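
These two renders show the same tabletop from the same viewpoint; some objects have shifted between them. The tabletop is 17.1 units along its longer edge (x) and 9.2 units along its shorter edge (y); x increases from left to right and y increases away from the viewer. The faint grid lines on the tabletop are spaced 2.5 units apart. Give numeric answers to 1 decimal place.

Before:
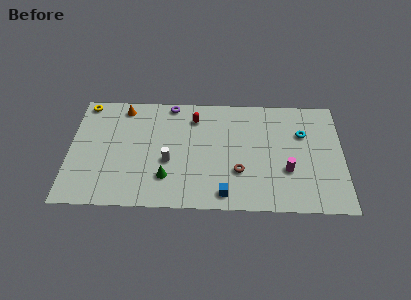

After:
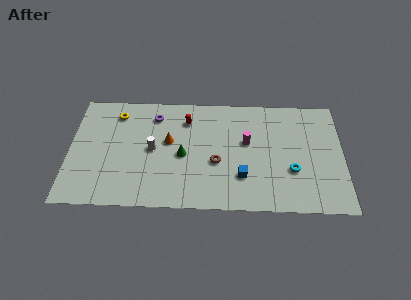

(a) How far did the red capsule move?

0.5

The red capsule moved from about (7.8, 7.3) to (7.3, 7.1), a distance of √(0.5² + 0.2²) ≈ 0.5.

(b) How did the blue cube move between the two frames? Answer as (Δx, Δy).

(1.1, 1.4)

The blue cube was at about (9.7, 1.2) and moved to about (10.8, 2.6).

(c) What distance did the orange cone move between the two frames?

4.0

The orange cone was near (3.3, 8.0) before and (6.2, 5.3) after, so it travelled √(2.9² + 2.7²) ≈ 4.0 units.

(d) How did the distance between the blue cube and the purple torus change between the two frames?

-0.7

They were about 8.0 units apart before and 7.3 after — 0.7 units closer together.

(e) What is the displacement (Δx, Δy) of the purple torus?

(-1.0, -1.0)

The purple torus started near (6.3, 8.4) and ended near (5.3, 7.4).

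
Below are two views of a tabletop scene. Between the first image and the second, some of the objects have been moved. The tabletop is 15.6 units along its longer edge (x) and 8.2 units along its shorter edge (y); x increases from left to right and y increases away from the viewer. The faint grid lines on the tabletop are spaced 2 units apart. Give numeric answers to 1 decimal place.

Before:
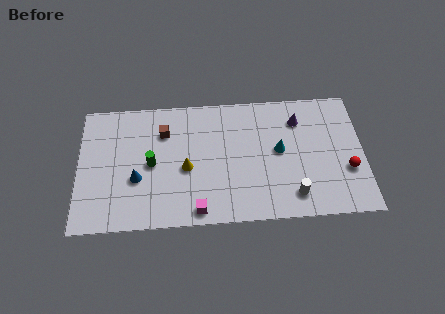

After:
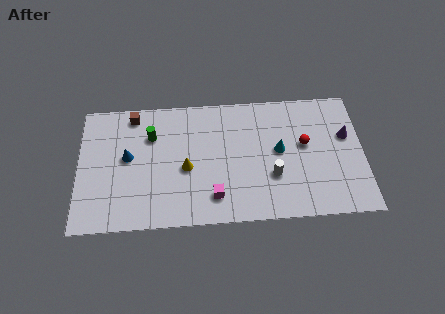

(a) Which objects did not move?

the cyan cone and the yellow cone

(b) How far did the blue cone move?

1.5

The blue cone moved from about (3.2, 3.1) to (2.7, 4.5), a distance of √(0.5² + 1.4²) ≈ 1.5.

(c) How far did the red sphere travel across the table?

2.9

The red sphere moved from about (14.7, 2.9) to (12.4, 4.7), a distance of √(2.3² + 1.8²) ≈ 2.9.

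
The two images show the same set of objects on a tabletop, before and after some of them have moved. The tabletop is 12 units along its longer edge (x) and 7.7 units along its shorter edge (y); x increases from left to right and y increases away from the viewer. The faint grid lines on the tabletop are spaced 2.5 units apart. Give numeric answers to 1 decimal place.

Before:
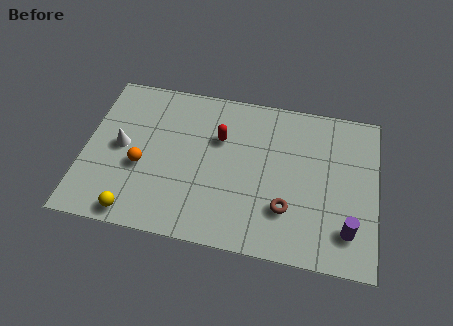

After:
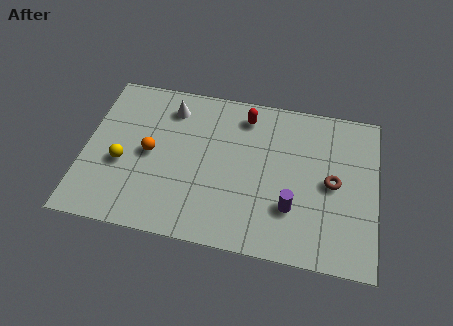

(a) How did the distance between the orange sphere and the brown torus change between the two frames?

+1.4

Before: roughly 6.1 units apart; after: 7.5. That's 1.4 units further apart.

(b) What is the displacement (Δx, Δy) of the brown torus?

(1.8, 1.6)

The brown torus started near (8.4, 2.2) and ended near (10.2, 3.8).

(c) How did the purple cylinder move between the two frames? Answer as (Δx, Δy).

(-2.3, 0.6)

The purple cylinder was at about (10.9, 1.7) and moved to about (8.6, 2.3).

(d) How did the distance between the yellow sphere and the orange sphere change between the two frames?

-1.0

The distance was about 2.3 in the first image and 1.3 in the second, so they moved 1.0 units closer together.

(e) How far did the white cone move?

3.0

The white cone was near (1.5, 3.9) before and (3.4, 6.2) after, so it travelled √(1.9² + 2.3²) ≈ 3.0 units.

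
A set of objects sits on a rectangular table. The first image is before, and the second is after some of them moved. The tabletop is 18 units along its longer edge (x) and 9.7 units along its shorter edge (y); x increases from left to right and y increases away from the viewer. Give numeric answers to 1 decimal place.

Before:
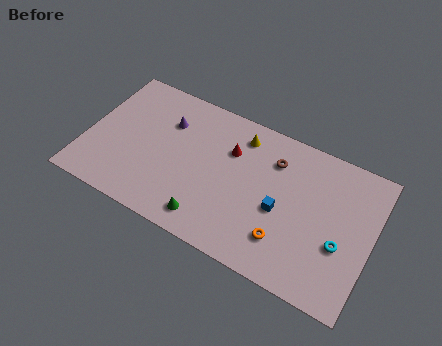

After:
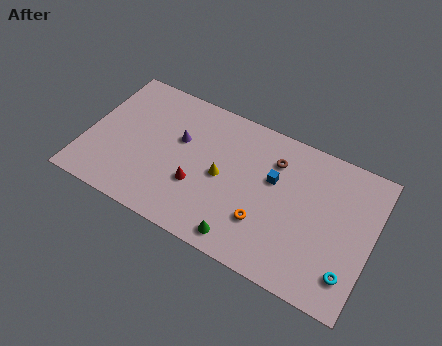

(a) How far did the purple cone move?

1.3

The purple cone moved from about (4.8, 6.9) to (5.7, 6.0), a distance of √(0.9² + 0.9²) ≈ 1.3.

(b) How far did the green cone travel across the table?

2.2

The green cone moved from about (8.2, 1.5) to (10.4, 1.2), a distance of √(2.2² + 0.3²) ≈ 2.2.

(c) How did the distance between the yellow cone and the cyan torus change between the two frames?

+0.7

The distance was about 8.0 in the first image and 8.7 in the second, so they moved 0.7 units further apart.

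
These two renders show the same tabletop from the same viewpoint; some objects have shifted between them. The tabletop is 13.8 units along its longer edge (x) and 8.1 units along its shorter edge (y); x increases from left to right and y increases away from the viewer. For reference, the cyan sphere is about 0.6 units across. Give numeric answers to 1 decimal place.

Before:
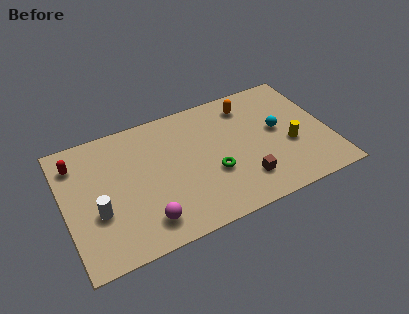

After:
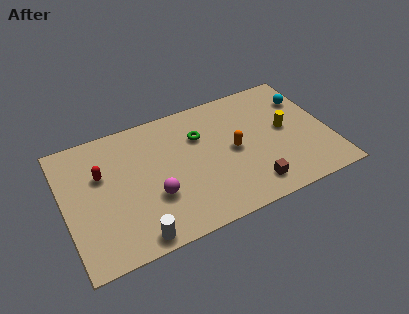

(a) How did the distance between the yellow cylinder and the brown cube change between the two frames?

+0.7

Before: roughly 2.9 units apart; after: 3.6. That's 0.7 units further apart.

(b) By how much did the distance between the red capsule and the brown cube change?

-1.1

The distance was about 9.4 in the first image and 8.3 in the second, so they moved 1.1 units closer together.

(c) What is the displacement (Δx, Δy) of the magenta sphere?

(0.6, 1.3)

The magenta sphere was at about (3.9, 1.5) and moved to about (4.5, 2.8).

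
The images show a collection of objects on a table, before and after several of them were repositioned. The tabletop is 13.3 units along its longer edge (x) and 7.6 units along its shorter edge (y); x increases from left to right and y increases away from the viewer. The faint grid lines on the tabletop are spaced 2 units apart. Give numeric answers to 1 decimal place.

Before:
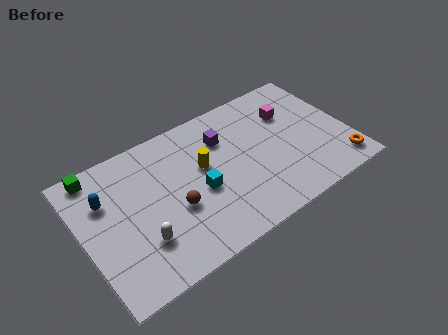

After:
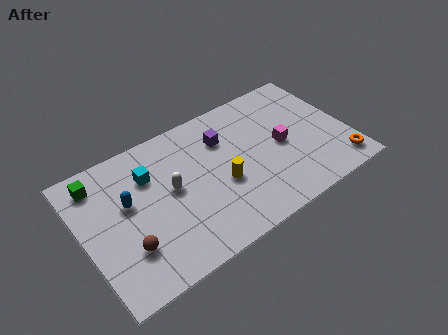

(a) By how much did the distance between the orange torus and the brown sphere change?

+2.3

They were about 8.3 units apart before and 10.6 after — 2.3 units further apart.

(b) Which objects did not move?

the orange torus and the purple cube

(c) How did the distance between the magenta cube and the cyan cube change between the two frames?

+1.3

Before: roughly 5.4 units apart; after: 6.7. That's 1.3 units further apart.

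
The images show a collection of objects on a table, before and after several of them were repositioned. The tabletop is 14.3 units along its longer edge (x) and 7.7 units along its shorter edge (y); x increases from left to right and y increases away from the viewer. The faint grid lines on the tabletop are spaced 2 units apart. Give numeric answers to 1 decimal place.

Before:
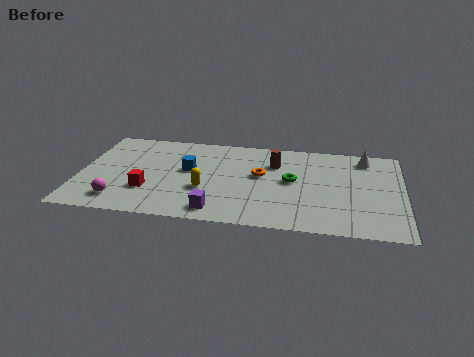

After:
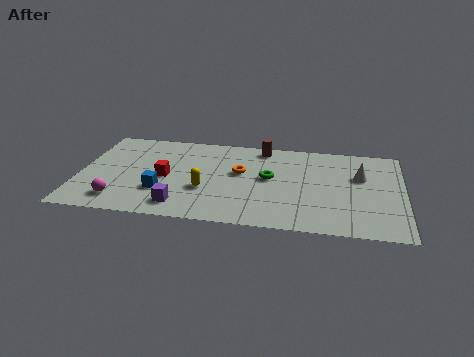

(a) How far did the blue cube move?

2.3

The blue cube moved from about (4.8, 4.4) to (3.7, 2.4), a distance of √(1.1² + 2.0²) ≈ 2.3.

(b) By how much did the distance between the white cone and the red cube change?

-1.6

The distance was about 10.3 in the first image and 8.7 in the second, so they moved 1.6 units closer together.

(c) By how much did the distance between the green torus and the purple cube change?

+0.4

The distance was about 4.4 in the first image and 4.8 in the second, so they moved 0.4 units further apart.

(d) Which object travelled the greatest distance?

the blue cube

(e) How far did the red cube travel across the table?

1.4

The red cube was near (3.1, 2.4) before and (3.8, 3.6) after, so it travelled √(0.7² + 1.2²) ≈ 1.4 units.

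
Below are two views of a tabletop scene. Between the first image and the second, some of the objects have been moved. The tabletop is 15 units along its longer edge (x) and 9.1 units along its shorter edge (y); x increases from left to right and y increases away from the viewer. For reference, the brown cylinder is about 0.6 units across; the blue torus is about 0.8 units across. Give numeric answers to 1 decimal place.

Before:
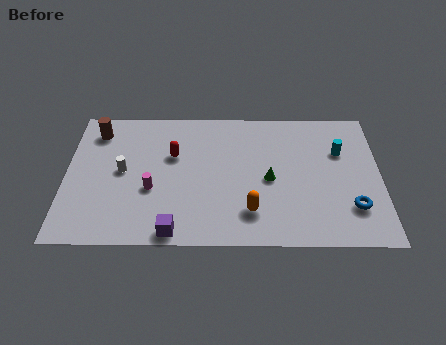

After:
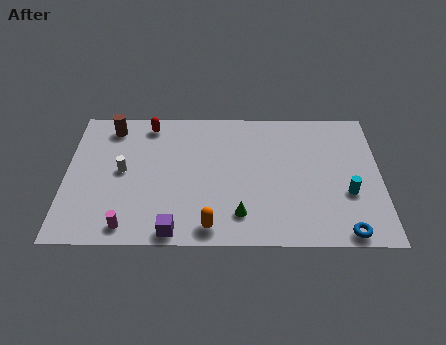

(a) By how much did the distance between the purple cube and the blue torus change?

-0.6

Before: roughly 8.6 units apart; after: 8.0. That's 0.6 units closer together.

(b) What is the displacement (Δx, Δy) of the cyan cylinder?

(0.3, -2.8)

The cyan cylinder was at about (13.1, 6.1) and moved to about (13.4, 3.3).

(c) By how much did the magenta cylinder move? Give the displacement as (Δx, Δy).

(-1.1, -2.4)

The magenta cylinder was at about (4.1, 3.5) and moved to about (3.0, 1.1).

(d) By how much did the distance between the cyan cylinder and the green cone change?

+1.4

They were about 3.9 units apart before and 5.3 after — 1.4 units further apart.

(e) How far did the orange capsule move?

2.1

From (8.8, 2.1) to (6.9, 1.1), the orange capsule covered √(1.9² + 1.0²) ≈ 2.1 units.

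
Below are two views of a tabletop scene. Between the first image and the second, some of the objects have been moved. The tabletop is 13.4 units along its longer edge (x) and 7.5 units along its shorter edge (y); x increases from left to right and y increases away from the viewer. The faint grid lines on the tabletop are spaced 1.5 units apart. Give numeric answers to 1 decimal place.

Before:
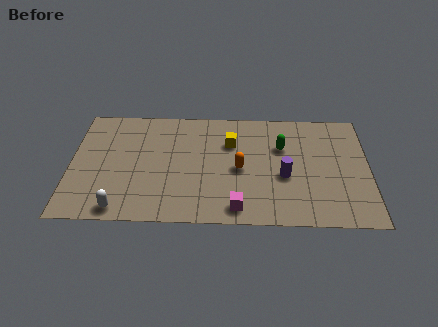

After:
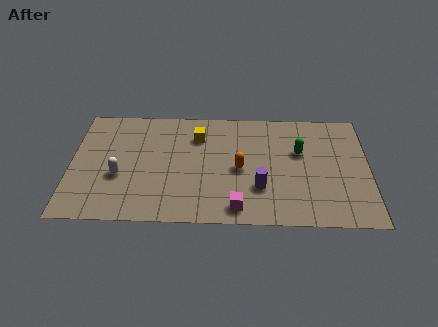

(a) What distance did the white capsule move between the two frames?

2.1

The white capsule moved from about (2.3, 0.8) to (2.2, 2.9), a distance of √(0.1² + 2.1²) ≈ 2.1.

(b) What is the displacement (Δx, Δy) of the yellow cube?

(-1.5, 0.4)

From the two frames, the yellow cube sits at roughly (7.2, 5.2) before and (5.7, 5.6) after.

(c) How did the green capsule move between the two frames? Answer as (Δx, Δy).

(0.8, -0.3)

The green capsule was at about (9.5, 5.0) and moved to about (10.3, 4.7).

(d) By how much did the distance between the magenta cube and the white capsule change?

+0.4

They were about 5.2 units apart before and 5.6 after — 0.4 units further apart.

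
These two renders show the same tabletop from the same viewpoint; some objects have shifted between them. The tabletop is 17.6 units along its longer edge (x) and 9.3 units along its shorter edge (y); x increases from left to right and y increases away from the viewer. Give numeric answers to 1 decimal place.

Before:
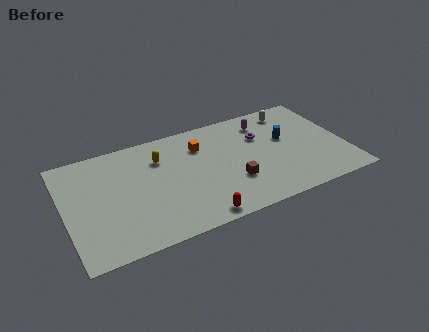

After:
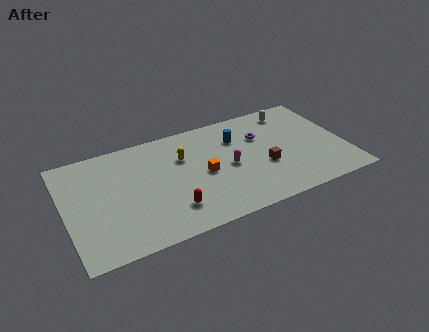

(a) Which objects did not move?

the white capsule and the purple torus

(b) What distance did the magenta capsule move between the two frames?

4.1

The magenta capsule moved from about (12.9, 7.5) to (10.2, 4.4), a distance of √(2.7² + 3.1²) ≈ 4.1.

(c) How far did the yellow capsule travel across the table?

1.5

The yellow capsule moved from about (6.1, 6.8) to (7.5, 6.3), a distance of √(1.4² + 0.5²) ≈ 1.5.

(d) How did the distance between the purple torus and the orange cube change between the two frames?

+0.5

They were about 3.8 units apart before and 4.3 after — 0.5 units further apart.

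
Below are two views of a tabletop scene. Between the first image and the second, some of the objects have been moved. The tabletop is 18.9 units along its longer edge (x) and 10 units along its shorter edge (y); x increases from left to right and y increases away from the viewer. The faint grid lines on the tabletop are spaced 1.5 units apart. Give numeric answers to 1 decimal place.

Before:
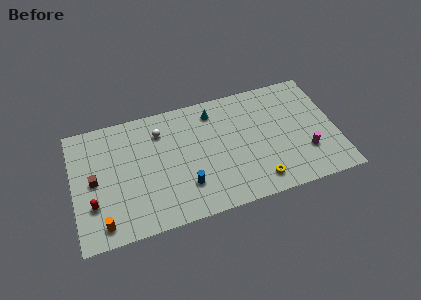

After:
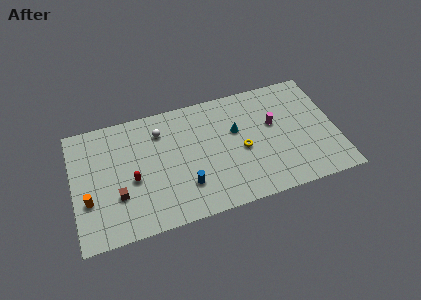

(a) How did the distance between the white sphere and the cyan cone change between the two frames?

+1.7

Before: roughly 3.9 units apart; after: 5.6. That's 1.7 units further apart.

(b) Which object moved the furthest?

the magenta cylinder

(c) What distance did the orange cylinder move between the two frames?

2.3

From (1.9, 1.4) to (1.0, 3.5), the orange cylinder covered √(0.9² + 2.1²) ≈ 2.3 units.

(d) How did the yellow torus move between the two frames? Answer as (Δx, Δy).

(-0.9, 2.9)

From the two frames, the yellow torus sits at roughly (13.0, 1.6) before and (12.1, 4.5) after.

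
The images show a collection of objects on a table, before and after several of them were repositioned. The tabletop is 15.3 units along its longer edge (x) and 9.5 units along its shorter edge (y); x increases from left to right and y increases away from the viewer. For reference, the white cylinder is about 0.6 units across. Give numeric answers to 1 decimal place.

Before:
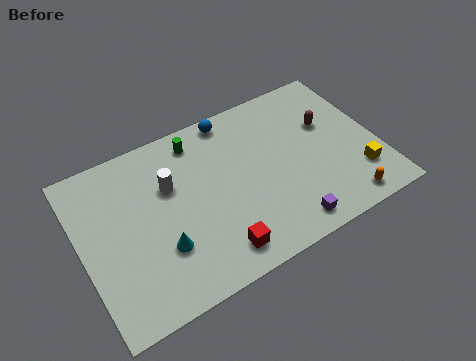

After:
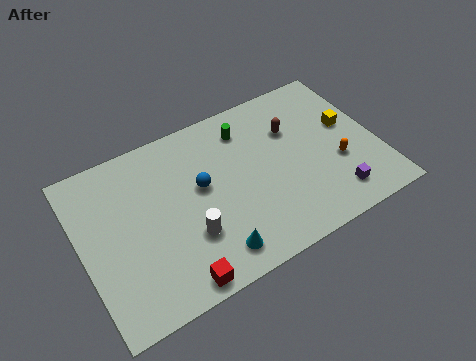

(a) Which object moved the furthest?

the blue sphere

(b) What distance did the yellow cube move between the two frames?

3.1

From (14.0, 2.4) to (14.0, 5.5), the yellow cube covered √(0.0² + 3.1²) ≈ 3.1 units.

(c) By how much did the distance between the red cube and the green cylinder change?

+1.6

Before: roughly 6.6 units apart; after: 8.2. That's 1.6 units further apart.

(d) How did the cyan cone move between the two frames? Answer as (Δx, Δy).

(2.4, -1.5)

The cyan cone started near (3.8, 3.0) and ended near (6.2, 1.5).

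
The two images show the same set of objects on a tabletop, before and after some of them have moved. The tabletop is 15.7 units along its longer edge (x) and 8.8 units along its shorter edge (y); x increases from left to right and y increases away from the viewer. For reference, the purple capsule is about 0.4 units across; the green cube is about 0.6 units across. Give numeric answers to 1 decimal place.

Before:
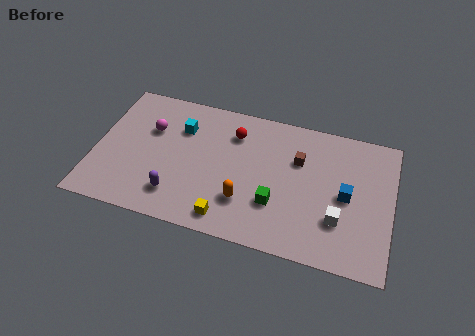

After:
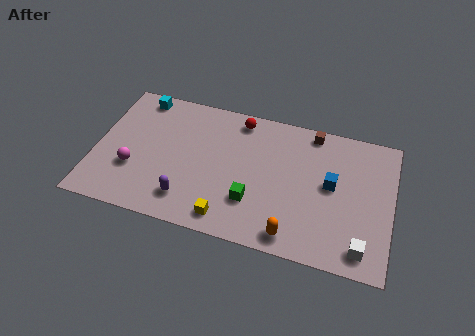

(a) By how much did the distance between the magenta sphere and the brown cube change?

+2.5

Before: roughly 7.9 units apart; after: 10.4. That's 2.5 units further apart.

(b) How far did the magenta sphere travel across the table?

2.9

The magenta sphere moved from about (2.8, 5.8) to (2.1, 3.0), a distance of √(0.7² + 2.8²) ≈ 2.9.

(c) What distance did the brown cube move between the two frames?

2.1

The brown cube was near (10.7, 5.9) before and (11.3, 7.9) after, so it travelled √(0.6² + 2.0²) ≈ 2.1 units.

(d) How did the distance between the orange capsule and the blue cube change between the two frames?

-1.4

Before: roughly 5.5 units apart; after: 4.1. That's 1.4 units closer together.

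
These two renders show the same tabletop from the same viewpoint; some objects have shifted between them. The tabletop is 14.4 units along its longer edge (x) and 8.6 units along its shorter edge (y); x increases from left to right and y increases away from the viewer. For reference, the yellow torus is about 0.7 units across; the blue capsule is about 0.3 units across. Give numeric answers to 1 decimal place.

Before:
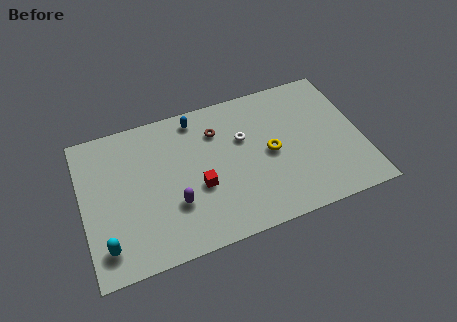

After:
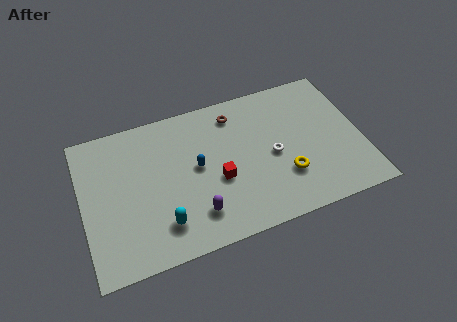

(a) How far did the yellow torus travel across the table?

1.7

The yellow torus was near (9.7, 4.2) before and (10.3, 2.6) after, so it travelled √(0.6² + 1.6²) ≈ 1.7 units.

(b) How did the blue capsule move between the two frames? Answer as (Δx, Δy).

(-0.2, -2.9)

The blue capsule started near (6.1, 7.5) and ended near (5.9, 4.6).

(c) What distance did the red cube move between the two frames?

1.0

The red cube moved from about (5.9, 3.4) to (6.9, 3.5), a distance of √(1.0² + 0.1²) ≈ 1.0.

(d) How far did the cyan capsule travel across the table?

2.9

The cyan capsule was near (1.0, 1.6) before and (3.9, 1.9) after, so it travelled √(2.9² + 0.3²) ≈ 2.9 units.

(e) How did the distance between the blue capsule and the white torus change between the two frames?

+0.9

The distance was about 3.0 in the first image and 3.9 in the second, so they moved 0.9 units further apart.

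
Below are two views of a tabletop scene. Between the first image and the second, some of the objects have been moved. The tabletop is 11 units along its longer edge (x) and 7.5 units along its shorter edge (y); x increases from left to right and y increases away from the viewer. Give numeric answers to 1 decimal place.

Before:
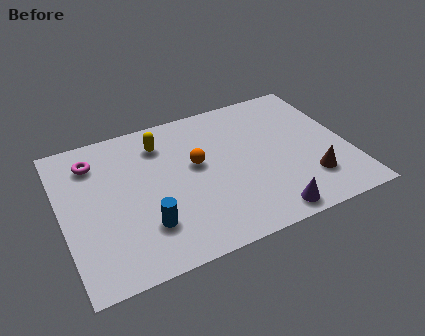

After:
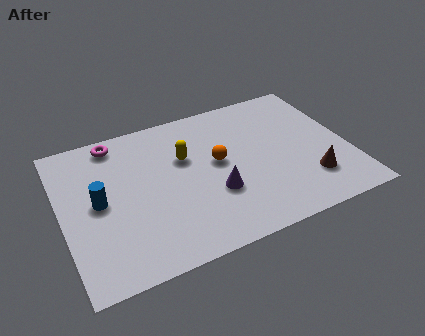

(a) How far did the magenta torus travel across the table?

1.1

The magenta torus moved from about (1.4, 5.9) to (2.3, 6.6), a distance of √(0.9² + 0.7²) ≈ 1.1.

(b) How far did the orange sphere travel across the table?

0.8

The orange sphere moved from about (5.2, 4.3) to (6.0, 4.1), a distance of √(0.8² + 0.2²) ≈ 0.8.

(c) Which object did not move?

the brown cone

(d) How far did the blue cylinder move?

2.4

The blue cylinder was near (3.0, 2.0) before and (1.4, 3.8) after, so it travelled √(1.6² + 1.8²) ≈ 2.4 units.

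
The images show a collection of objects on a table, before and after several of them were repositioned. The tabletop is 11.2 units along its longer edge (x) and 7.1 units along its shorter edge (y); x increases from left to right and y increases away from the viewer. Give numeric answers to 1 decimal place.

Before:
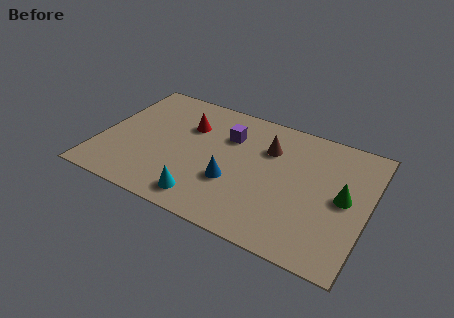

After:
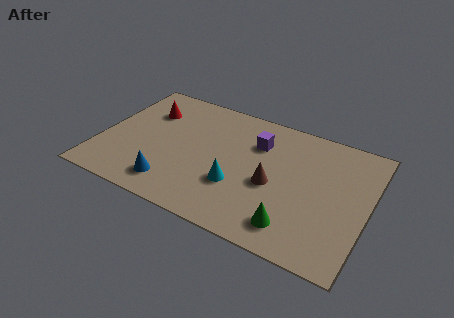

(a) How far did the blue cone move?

2.7

From (5.7, 2.5) to (3.3, 1.3), the blue cone covered √(2.4² + 1.2²) ≈ 2.7 units.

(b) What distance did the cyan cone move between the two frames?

1.8

From (4.7, 1.1) to (5.9, 2.4), the cyan cone covered √(1.2² + 1.3²) ≈ 1.8 units.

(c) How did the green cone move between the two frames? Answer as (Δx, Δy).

(-1.8, -2.3)

The green cone was at about (10.2, 3.6) and moved to about (8.4, 1.3).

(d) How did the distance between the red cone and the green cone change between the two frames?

+0.9

The distance was about 6.8 in the first image and 7.7 in the second, so they moved 0.9 units further apart.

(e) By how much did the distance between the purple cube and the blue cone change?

+2.4

They were about 2.5 units apart before and 4.9 after — 2.4 units further apart.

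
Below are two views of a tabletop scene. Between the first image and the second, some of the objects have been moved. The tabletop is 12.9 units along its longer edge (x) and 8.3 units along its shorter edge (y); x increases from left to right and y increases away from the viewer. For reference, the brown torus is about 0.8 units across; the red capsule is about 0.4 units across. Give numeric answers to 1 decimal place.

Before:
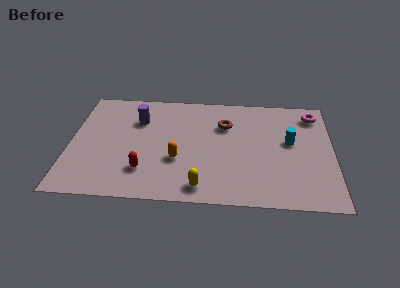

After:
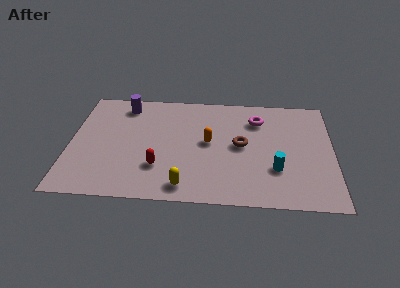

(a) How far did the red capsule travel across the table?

0.8

The red capsule moved from about (3.7, 2.1) to (4.4, 2.4), a distance of √(0.7² + 0.3²) ≈ 0.8.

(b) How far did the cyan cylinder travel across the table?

2.2

The cyan cylinder was near (10.8, 4.7) before and (10.1, 2.6) after, so it travelled √(0.7² + 2.1²) ≈ 2.2 units.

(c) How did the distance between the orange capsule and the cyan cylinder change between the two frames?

-2.0

The distance was about 5.8 in the first image and 3.8 in the second, so they moved 2.0 units closer together.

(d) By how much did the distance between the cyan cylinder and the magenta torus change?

+1.3

They were about 2.5 units apart before and 3.8 after — 1.3 units further apart.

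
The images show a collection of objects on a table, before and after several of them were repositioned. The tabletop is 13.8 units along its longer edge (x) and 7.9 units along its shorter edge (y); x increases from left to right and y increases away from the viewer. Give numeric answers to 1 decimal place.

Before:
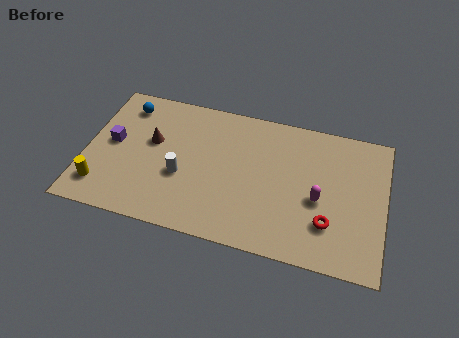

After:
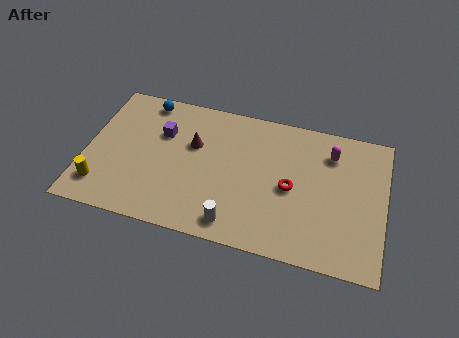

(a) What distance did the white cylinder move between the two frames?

3.3

The white cylinder moved from about (4.5, 3.1) to (7.1, 1.1), a distance of √(2.6² + 2.0²) ≈ 3.3.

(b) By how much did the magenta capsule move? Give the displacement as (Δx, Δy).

(0.4, 2.7)

The magenta capsule was at about (10.8, 3.4) and moved to about (11.2, 6.1).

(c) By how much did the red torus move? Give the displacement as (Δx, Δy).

(-1.8, 1.5)

The red torus started near (11.3, 2.2) and ended near (9.5, 3.7).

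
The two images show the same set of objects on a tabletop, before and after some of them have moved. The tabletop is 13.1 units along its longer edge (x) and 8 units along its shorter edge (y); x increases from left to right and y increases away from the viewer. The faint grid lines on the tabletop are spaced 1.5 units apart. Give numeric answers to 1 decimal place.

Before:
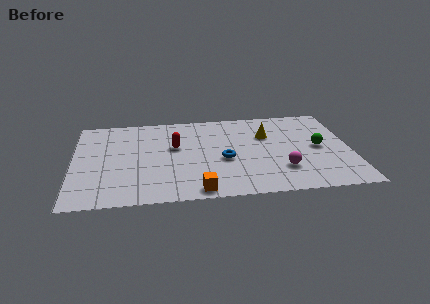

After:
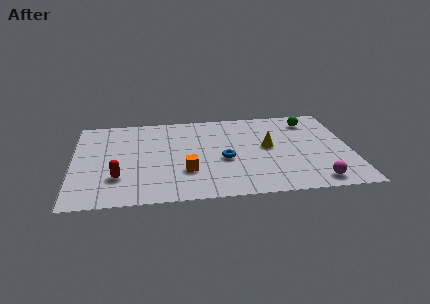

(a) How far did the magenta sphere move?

1.9

From (9.8, 2.2) to (11.3, 1.0), the magenta sphere covered √(1.5² + 1.2²) ≈ 1.9 units.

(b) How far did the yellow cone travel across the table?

1.1

The yellow cone moved from about (9.2, 5.4) to (9.2, 4.3), a distance of √(0.0² + 1.1²) ≈ 1.1.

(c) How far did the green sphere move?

2.5

The green sphere was near (11.6, 4.0) before and (11.3, 6.5) after, so it travelled √(0.3² + 2.5²) ≈ 2.5 units.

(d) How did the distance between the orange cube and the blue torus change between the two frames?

-0.9

Before: roughly 2.9 units apart; after: 2.0. That's 0.9 units closer together.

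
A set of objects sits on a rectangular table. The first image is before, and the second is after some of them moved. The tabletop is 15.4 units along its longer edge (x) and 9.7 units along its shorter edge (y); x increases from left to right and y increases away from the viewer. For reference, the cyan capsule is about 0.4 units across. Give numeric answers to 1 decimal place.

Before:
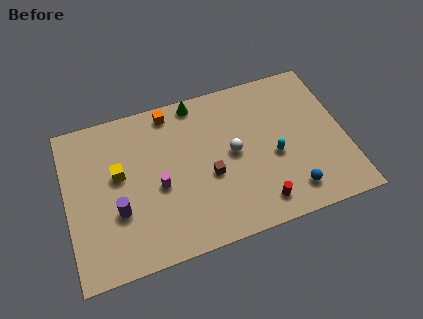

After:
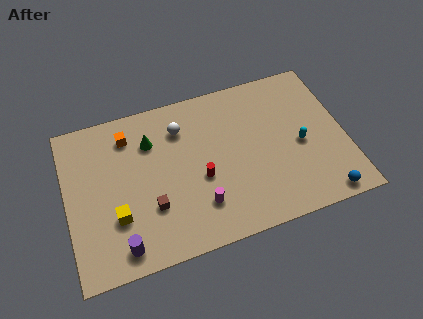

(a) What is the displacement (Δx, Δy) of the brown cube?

(-3.3, -0.9)

The brown cube was at about (7.8, 4.0) and moved to about (4.5, 3.1).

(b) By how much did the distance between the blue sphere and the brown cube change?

+4.7

Before: roughly 4.9 units apart; after: 9.6. That's 4.7 units further apart.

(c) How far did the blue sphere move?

1.9

From (12.1, 1.7) to (13.8, 0.9), the blue sphere covered √(1.7² + 0.8²) ≈ 1.9 units.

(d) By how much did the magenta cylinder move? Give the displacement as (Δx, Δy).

(2.1, -1.8)

From the two frames, the magenta cylinder sits at roughly (5.0, 4.2) before and (7.1, 2.4) after.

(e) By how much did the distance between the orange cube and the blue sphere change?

+3.1

The distance was about 9.2 in the first image and 12.3 in the second, so they moved 3.1 units further apart.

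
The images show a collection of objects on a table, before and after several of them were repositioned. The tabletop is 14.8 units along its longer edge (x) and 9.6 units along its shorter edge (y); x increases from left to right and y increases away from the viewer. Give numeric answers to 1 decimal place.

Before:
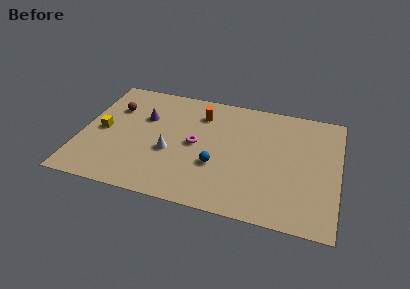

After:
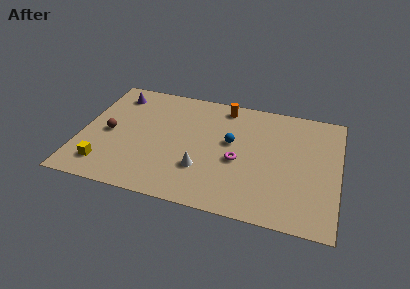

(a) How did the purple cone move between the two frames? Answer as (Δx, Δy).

(-1.8, 1.6)

The purple cone started near (3.5, 6.3) and ended near (1.7, 7.9).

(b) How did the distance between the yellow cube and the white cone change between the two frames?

+1.5

They were about 4.1 units apart before and 5.6 after — 1.5 units further apart.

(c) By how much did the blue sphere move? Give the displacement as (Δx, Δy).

(0.7, 2.1)

From the two frames, the blue sphere sits at roughly (7.9, 3.4) before and (8.6, 5.5) after.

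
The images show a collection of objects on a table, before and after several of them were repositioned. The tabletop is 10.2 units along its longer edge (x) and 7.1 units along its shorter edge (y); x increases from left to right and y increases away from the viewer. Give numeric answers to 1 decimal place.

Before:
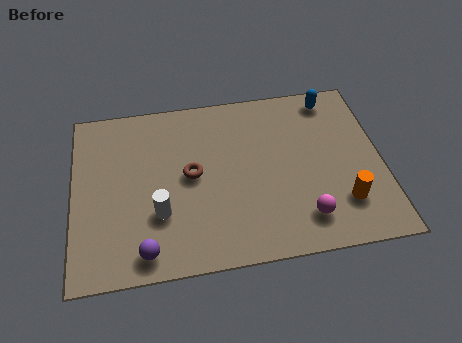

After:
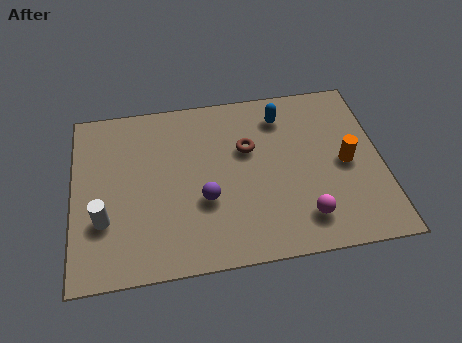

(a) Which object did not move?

the magenta sphere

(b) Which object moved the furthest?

the purple sphere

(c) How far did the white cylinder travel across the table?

1.8

The white cylinder was near (2.8, 2.3) before and (1.0, 2.3) after, so it travelled √(1.8² + 0.0²) ≈ 1.8 units.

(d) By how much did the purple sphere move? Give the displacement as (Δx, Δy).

(2.0, 1.7)

From the two frames, the purple sphere sits at roughly (2.3, 0.9) before and (4.3, 2.6) after.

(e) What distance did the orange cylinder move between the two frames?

1.6

The orange cylinder was near (8.8, 1.8) before and (9.0, 3.4) after, so it travelled √(0.2² + 1.6²) ≈ 1.6 units.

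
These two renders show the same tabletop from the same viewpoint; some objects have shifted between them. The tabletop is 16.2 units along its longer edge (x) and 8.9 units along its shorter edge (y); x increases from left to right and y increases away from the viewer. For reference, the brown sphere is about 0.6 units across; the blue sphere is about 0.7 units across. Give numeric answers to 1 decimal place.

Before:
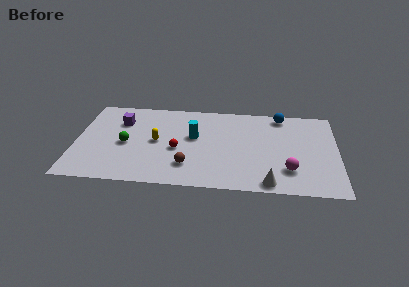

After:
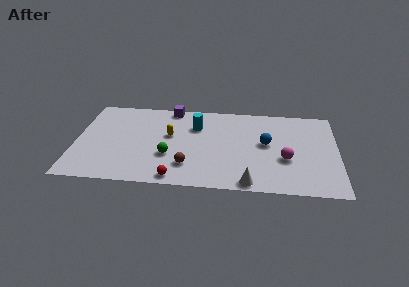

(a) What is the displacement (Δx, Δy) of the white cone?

(-1.2, -0.1)

From the two frames, the white cone sits at roughly (12.0, 0.9) before and (10.8, 0.8) after.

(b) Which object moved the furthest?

the purple cube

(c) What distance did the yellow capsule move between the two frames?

1.1

From (5.0, 4.5) to (5.8, 5.2), the yellow capsule covered √(0.8² + 0.7²) ≈ 1.1 units.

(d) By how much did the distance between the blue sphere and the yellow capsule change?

-2.4

Before: roughly 8.4 units apart; after: 6.0. That's 2.4 units closer together.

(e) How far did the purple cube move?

3.5

From (2.7, 6.4) to (5.8, 8.1), the purple cube covered √(3.1² + 1.7²) ≈ 3.5 units.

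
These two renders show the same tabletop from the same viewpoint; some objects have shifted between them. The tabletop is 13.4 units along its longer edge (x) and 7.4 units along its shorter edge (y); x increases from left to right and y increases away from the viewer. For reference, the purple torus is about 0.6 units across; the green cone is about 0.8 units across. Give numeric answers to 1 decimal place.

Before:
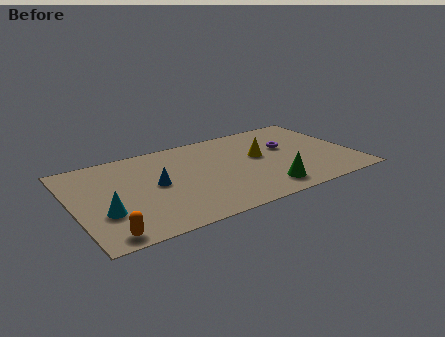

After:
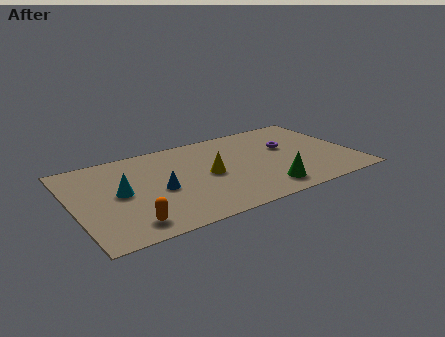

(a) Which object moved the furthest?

the yellow cone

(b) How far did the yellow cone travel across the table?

2.7

From (9.0, 4.2) to (6.4, 3.6), the yellow cone covered √(2.6² + 0.6²) ≈ 2.7 units.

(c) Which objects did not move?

the green cone and the purple torus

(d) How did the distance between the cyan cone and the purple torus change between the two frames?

-1.1

Before: roughly 9.3 units apart; after: 8.2. That's 1.1 units closer together.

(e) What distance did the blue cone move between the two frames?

0.5

From (3.9, 3.8) to (4.0, 3.3), the blue cone covered √(0.1² + 0.5²) ≈ 0.5 units.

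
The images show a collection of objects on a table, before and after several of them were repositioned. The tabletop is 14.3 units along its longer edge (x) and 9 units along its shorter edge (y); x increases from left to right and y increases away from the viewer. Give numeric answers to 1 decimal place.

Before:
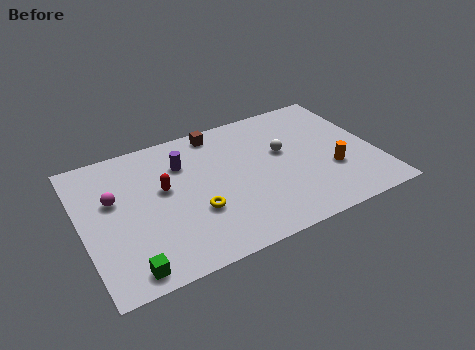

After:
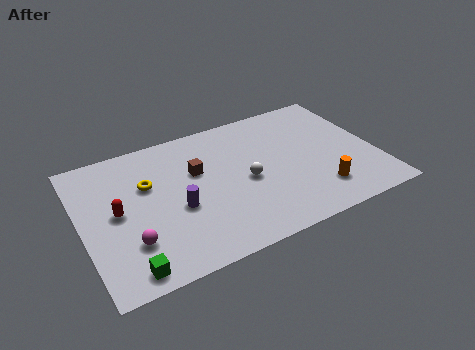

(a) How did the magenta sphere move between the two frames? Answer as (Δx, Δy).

(0.5, -3.0)

The magenta sphere started near (1.6, 5.5) and ended near (2.1, 2.5).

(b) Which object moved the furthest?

the yellow torus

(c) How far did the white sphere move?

2.3

The white sphere was near (9.9, 5.3) before and (7.9, 4.1) after, so it travelled √(2.0² + 1.2²) ≈ 2.3 units.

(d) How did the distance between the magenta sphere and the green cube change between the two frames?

-3.0

The distance was about 4.5 in the first image and 1.5 in the second, so they moved 3.0 units closer together.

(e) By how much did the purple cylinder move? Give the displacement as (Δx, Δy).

(-0.6, -2.8)

The purple cylinder started near (5.1, 6.5) and ended near (4.5, 3.7).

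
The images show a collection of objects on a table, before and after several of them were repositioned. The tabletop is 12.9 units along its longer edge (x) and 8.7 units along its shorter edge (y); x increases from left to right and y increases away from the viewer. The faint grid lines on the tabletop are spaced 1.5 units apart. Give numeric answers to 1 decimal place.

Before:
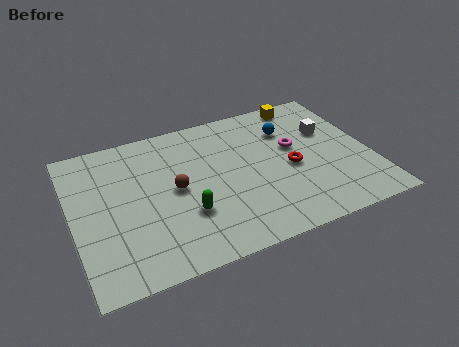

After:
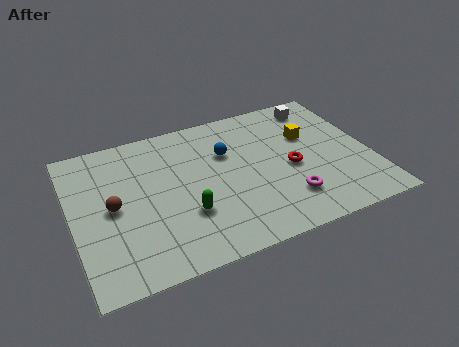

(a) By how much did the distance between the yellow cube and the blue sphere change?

+1.9

The distance was about 1.7 in the first image and 3.6 in the second, so they moved 1.9 units further apart.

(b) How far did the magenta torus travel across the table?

3.1

The magenta torus was near (9.7, 5.1) before and (9.0, 2.1) after, so it travelled √(0.7² + 3.0²) ≈ 3.1 units.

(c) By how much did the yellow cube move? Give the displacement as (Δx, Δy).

(-0.1, -2.2)

From the two frames, the yellow cube sits at roughly (10.5, 7.8) before and (10.4, 5.6) after.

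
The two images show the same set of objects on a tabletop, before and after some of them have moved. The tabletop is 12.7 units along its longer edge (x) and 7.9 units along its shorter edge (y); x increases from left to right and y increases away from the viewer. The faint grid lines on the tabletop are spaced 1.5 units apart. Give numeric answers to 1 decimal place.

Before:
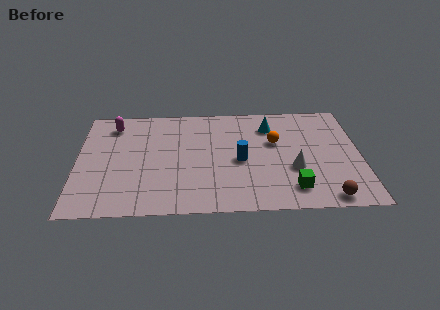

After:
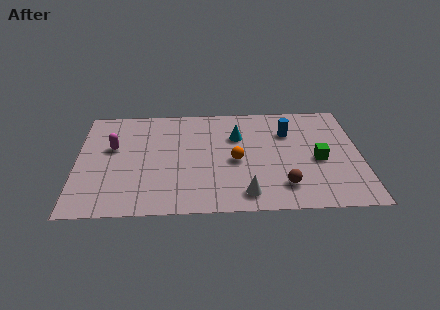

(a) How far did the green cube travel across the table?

2.3

The green cube was near (9.6, 1.5) before and (10.8, 3.5) after, so it travelled √(1.2² + 2.0²) ≈ 2.3 units.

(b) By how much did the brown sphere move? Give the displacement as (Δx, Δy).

(-1.9, 0.9)

The brown sphere started near (11.1, 0.8) and ended near (9.2, 1.7).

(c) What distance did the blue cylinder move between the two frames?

3.0

From (7.3, 3.6) to (9.5, 5.6), the blue cylinder covered √(2.2² + 2.0²) ≈ 3.0 units.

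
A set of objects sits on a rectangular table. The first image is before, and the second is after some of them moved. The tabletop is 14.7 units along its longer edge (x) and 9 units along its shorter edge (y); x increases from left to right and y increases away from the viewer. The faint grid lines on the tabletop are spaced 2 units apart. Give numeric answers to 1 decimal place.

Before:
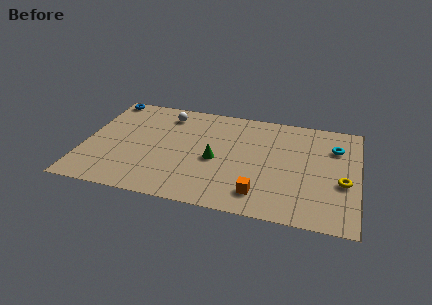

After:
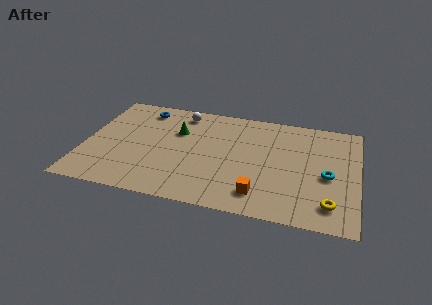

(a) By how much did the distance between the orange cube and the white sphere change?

-0.3

They were about 7.9 units apart before and 7.6 after — 0.3 units closer together.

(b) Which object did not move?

the orange cube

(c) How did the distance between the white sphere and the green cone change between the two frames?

-2.8

The distance was about 4.5 in the first image and 1.7 in the second, so they moved 2.8 units closer together.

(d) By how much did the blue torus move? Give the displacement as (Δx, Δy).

(2.1, -0.6)

From the two frames, the blue torus sits at roughly (0.8, 8.2) before and (2.9, 7.6) after.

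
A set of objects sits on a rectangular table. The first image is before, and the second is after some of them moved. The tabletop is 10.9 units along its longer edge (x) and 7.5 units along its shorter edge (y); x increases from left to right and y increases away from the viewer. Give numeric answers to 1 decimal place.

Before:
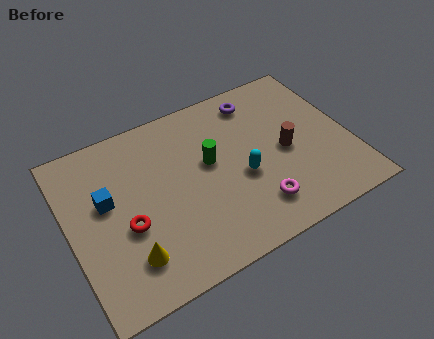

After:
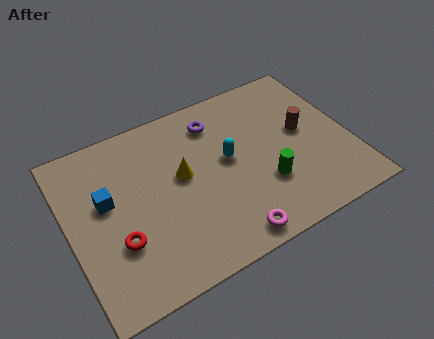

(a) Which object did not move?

the blue cube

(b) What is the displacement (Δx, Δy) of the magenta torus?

(-1.2, -0.8)

The magenta torus started near (6.9, 1.6) and ended near (5.7, 0.8).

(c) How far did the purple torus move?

1.7

From (7.7, 6.3) to (6.0, 6.0), the purple torus covered √(1.7² + 0.3²) ≈ 1.7 units.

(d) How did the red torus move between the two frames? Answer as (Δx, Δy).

(-0.4, -0.5)

From the two frames, the red torus sits at roughly (2.1, 3.0) before and (1.7, 2.5) after.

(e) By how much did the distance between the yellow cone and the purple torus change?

-4.9

They were about 7.3 units apart before and 2.4 after — 4.9 units closer together.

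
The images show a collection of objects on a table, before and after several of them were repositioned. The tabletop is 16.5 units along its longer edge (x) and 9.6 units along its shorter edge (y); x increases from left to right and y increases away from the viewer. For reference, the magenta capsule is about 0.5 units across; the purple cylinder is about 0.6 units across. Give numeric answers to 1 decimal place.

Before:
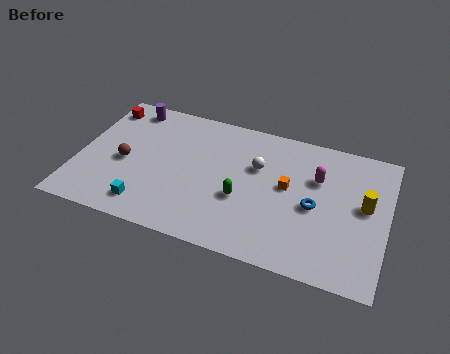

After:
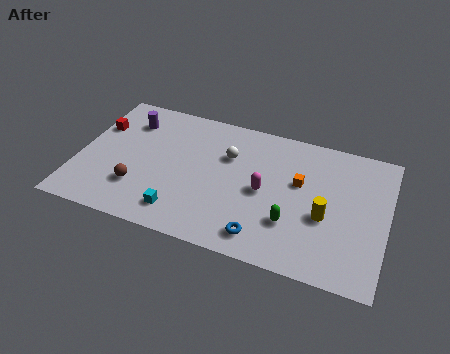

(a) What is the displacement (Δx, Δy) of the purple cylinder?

(0.1, -1.0)

The purple cylinder started near (2.3, 8.4) and ended near (2.4, 7.4).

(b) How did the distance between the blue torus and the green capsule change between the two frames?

-1.9

They were about 3.9 units apart before and 2.0 after — 1.9 units closer together.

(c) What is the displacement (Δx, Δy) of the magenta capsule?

(-2.7, -1.8)

From the two frames, the magenta capsule sits at roughly (12.7, 6.4) before and (10.0, 4.6) after.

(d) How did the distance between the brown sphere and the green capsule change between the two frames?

+1.8

The distance was about 6.4 in the first image and 8.2 in the second, so they moved 1.8 units further apart.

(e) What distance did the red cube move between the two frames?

1.5

From (0.9, 8.0) to (0.8, 6.5), the red cube covered √(0.1² + 1.5²) ≈ 1.5 units.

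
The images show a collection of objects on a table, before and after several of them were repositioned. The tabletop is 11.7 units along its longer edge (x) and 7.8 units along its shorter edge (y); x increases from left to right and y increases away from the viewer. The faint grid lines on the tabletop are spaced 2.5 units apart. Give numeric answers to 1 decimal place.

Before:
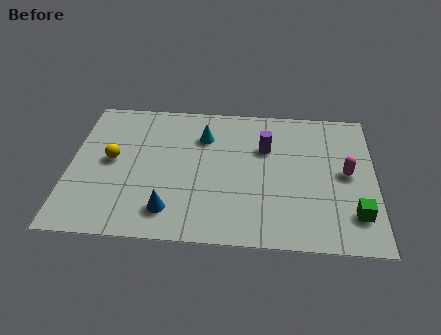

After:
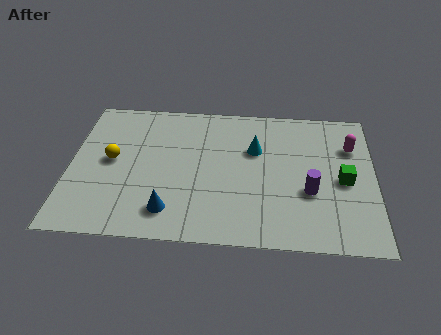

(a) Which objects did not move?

the blue cone and the yellow sphere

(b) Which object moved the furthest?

the purple cylinder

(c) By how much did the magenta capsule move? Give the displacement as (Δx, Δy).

(0.2, 1.5)

The magenta capsule was at about (10.6, 4.0) and moved to about (10.8, 5.5).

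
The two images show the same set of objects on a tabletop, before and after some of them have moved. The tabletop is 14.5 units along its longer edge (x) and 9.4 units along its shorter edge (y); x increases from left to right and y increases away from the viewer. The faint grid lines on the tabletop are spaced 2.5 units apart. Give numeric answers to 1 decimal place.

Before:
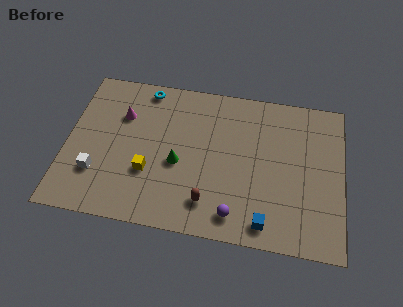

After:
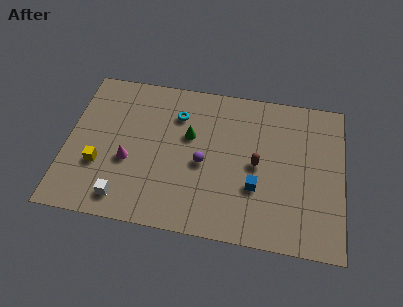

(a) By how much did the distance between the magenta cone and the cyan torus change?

+1.9

Before: roughly 2.2 units apart; after: 4.1. That's 1.9 units further apart.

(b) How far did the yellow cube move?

2.6

The yellow cube moved from about (4.4, 3.2) to (1.8, 3.2), a distance of √(2.6² + 0.0²) ≈ 2.6.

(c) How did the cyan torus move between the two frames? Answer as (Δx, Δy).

(1.8, -1.4)

From the two frames, the cyan torus sits at roughly (3.9, 8.4) before and (5.7, 7.0) after.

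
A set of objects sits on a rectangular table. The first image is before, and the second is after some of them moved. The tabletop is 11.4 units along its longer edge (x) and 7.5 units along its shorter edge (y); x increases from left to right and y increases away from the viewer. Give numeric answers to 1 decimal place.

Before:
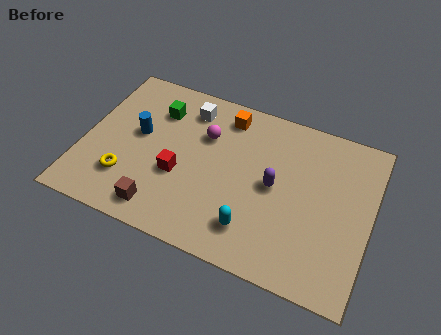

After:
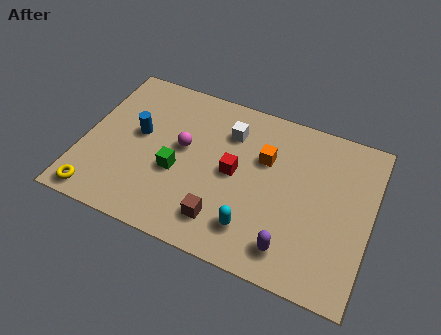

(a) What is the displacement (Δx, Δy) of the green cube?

(1.1, -2.6)

The green cube was at about (2.7, 5.6) and moved to about (3.8, 3.0).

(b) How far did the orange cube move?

2.2

The orange cube moved from about (5.4, 6.3) to (7.1, 4.9), a distance of √(1.7² + 1.4²) ≈ 2.2.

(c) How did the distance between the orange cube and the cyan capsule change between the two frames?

-1.7

They were about 5.0 units apart before and 3.3 after — 1.7 units closer together.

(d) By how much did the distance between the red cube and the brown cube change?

+0.4

The distance was about 1.9 in the first image and 2.3 in the second, so they moved 0.4 units further apart.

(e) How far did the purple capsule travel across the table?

2.7

From (7.6, 3.8) to (8.5, 1.3), the purple capsule covered √(0.9² + 2.5²) ≈ 2.7 units.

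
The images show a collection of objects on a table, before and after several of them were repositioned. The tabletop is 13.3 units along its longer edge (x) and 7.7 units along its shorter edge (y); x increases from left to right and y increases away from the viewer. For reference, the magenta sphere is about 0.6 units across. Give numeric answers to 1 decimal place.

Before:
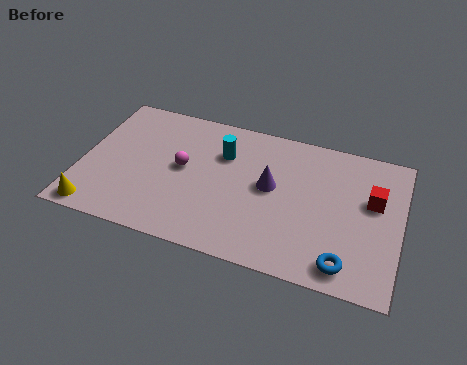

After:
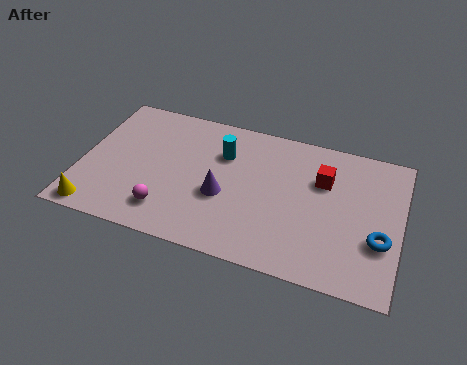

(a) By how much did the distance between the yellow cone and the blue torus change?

+1.5

The distance was about 10.3 in the first image and 11.8 in the second, so they moved 1.5 units further apart.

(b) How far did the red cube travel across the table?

2.2

The red cube was near (12.1, 4.7) before and (10.0, 5.2) after, so it travelled √(2.1² + 0.5²) ≈ 2.2 units.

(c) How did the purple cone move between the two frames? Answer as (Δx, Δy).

(-1.9, -1.1)

The purple cone was at about (7.9, 4.2) and moved to about (6.0, 3.1).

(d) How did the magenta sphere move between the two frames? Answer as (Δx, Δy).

(-0.4, -2.5)

The magenta sphere was at about (4.2, 4.1) and moved to about (3.8, 1.6).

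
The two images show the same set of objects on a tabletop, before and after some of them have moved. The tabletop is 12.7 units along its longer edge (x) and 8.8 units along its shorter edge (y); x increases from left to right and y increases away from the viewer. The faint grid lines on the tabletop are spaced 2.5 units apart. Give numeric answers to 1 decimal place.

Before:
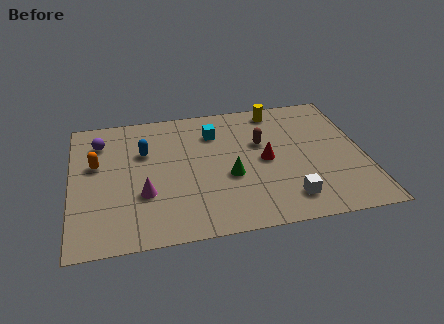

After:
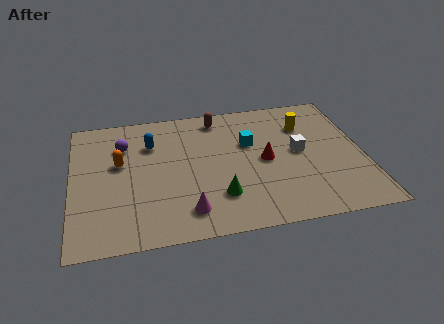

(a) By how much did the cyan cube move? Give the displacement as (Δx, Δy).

(1.5, -1.0)

The cyan cube started near (6.3, 6.6) and ended near (7.8, 5.6).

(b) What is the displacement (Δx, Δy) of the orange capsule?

(1.0, -0.1)

The orange capsule was at about (1.1, 5.3) and moved to about (2.1, 5.2).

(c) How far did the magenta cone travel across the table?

2.3

The magenta cone moved from about (3.1, 3.0) to (4.9, 1.6), a distance of √(1.8² + 1.4²) ≈ 2.3.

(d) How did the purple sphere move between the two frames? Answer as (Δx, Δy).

(1.0, -0.4)

From the two frames, the purple sphere sits at roughly (1.3, 6.8) before and (2.3, 6.4) after.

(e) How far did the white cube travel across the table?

3.1

The white cube moved from about (9.2, 1.6) to (9.9, 4.6), a distance of √(0.7² + 3.0²) ≈ 3.1.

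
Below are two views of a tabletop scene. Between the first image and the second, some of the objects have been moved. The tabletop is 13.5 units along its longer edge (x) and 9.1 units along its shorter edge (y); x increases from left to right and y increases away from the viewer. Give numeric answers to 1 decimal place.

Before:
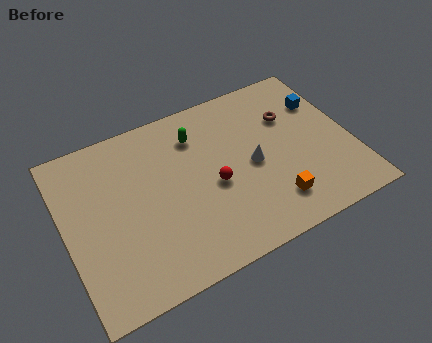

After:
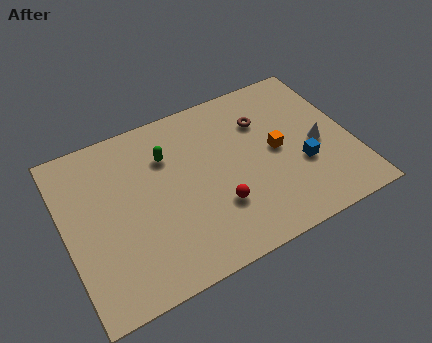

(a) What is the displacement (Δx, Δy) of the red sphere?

(0.0, -1.2)

From the two frames, the red sphere sits at roughly (6.9, 4.0) before and (6.9, 2.8) after.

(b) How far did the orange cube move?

2.8

From (9.4, 1.9) to (10.0, 4.6), the orange cube covered √(0.6² + 2.7²) ≈ 2.8 units.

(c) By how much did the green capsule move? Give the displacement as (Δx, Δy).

(-1.5, -0.5)

The green capsule started near (6.5, 7.0) and ended near (5.0, 6.5).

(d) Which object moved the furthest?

the blue cube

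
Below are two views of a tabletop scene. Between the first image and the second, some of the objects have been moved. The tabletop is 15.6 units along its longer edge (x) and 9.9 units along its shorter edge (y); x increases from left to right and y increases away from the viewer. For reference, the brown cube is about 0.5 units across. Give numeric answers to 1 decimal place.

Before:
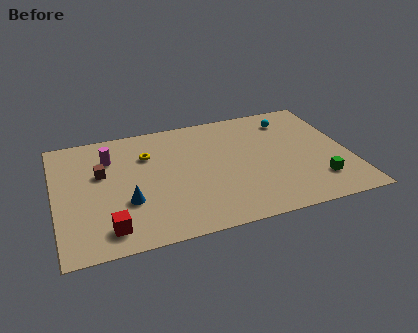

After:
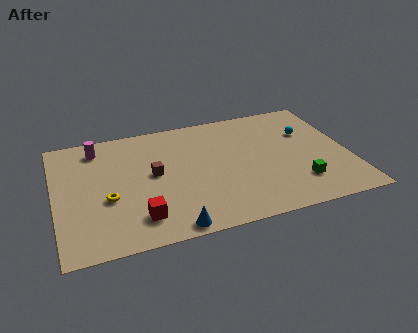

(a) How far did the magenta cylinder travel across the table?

1.2

The magenta cylinder was near (3.0, 7.3) before and (2.4, 8.3) after, so it travelled √(0.6² + 1.0²) ≈ 1.2 units.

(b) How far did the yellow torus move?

3.9

From (5.0, 7.0) to (2.7, 3.9), the yellow torus covered √(2.3² + 3.1²) ≈ 3.9 units.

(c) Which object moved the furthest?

the yellow torus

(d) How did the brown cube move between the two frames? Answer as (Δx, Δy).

(2.7, -0.8)

From the two frames, the brown cube sits at roughly (2.5, 6.1) before and (5.2, 5.3) after.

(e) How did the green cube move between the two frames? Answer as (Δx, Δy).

(-1.0, 0.1)

From the two frames, the green cube sits at roughly (13.7, 2.3) before and (12.7, 2.4) after.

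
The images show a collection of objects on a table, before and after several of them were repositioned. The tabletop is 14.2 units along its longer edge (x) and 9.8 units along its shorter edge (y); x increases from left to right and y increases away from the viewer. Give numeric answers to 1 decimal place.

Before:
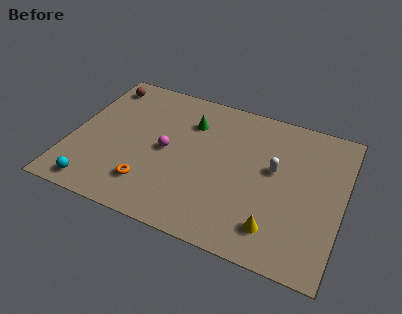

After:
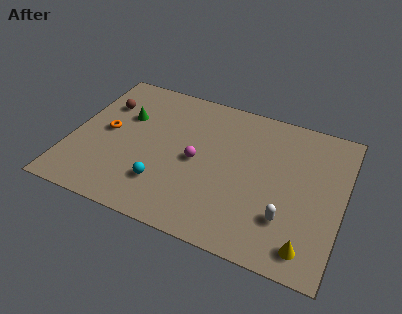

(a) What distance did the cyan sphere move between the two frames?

3.7

The cyan sphere moved from about (1.7, 1.1) to (5.1, 2.5), a distance of √(3.4² + 1.4²) ≈ 3.7.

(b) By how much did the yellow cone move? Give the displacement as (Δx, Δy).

(1.7, -0.5)

The yellow cone started near (11.0, 1.9) and ended near (12.7, 1.4).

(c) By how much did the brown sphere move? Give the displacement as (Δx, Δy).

(0.3, -1.4)

The brown sphere was at about (1.1, 8.3) and moved to about (1.4, 6.9).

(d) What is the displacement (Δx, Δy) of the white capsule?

(0.9, -2.9)

The white capsule was at about (10.6, 5.6) and moved to about (11.5, 2.7).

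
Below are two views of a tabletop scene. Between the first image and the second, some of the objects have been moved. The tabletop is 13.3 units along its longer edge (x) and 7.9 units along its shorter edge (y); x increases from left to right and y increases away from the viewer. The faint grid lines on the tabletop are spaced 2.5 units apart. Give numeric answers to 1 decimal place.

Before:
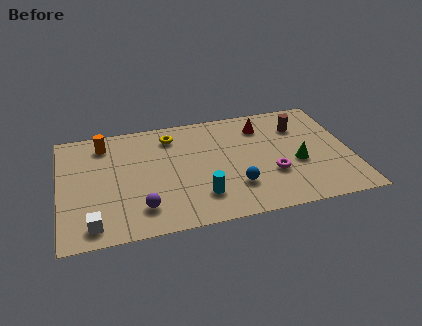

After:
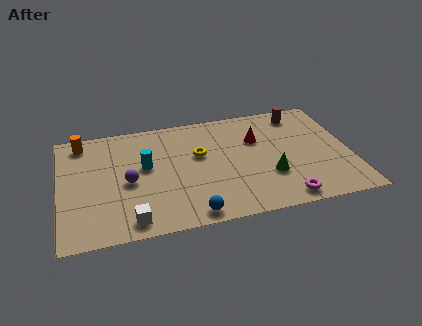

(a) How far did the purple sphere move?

2.0

The purple sphere was near (3.6, 1.7) before and (3.1, 3.6) after, so it travelled √(0.5² + 1.9²) ≈ 2.0 units.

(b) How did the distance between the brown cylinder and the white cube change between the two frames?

-0.9

They were about 10.8 units apart before and 9.9 after — 0.9 units closer together.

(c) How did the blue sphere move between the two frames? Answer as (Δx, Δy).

(-2.1, -1.4)

From the two frames, the blue sphere sits at roughly (7.9, 2.2) before and (5.8, 0.8) after.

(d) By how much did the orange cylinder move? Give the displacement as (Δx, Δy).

(-1.0, 0.3)

From the two frames, the orange cylinder sits at roughly (2.1, 6.5) before and (1.1, 6.8) after.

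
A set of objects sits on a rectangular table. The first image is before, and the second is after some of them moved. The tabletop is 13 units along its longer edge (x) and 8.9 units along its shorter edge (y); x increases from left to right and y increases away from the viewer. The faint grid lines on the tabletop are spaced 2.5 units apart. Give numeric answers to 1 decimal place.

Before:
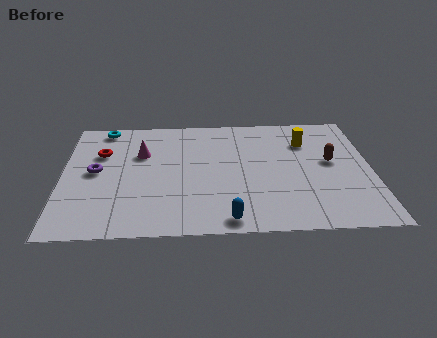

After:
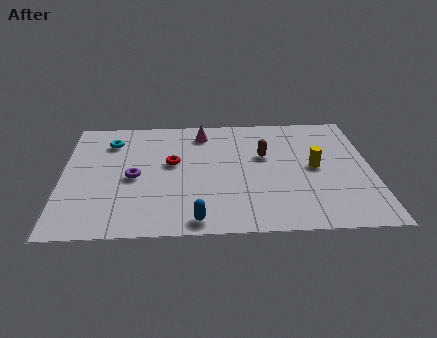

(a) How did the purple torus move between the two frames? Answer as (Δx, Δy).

(1.6, -0.5)

The purple torus started near (1.4, 4.6) and ended near (3.0, 4.1).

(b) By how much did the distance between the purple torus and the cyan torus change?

-0.4

The distance was about 3.4 in the first image and 3.0 in the second, so they moved 0.4 units closer together.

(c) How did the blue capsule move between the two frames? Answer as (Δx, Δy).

(-1.3, 0.0)

The blue capsule started near (6.9, 0.9) and ended near (5.6, 0.9).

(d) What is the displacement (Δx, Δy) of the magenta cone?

(2.6, 1.5)

From the two frames, the magenta cone sits at roughly (3.3, 5.9) before and (5.9, 7.4) after.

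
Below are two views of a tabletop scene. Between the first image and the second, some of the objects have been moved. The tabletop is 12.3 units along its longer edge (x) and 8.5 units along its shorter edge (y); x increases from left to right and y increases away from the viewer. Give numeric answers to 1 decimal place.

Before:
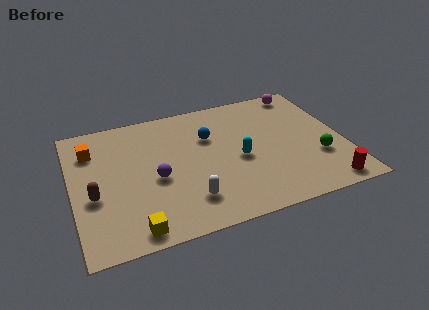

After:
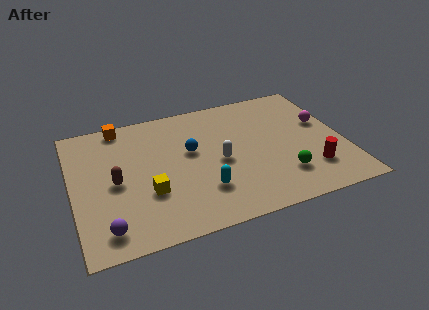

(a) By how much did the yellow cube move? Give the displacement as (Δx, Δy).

(0.8, 2.0)

The yellow cube was at about (2.5, 0.9) and moved to about (3.3, 2.9).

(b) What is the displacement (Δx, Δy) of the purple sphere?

(-2.4, -2.4)

From the two frames, the purple sphere sits at roughly (3.7, 3.7) before and (1.3, 1.3) after.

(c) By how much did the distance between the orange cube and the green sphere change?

-1.7

The distance was about 10.6 in the first image and 8.9 in the second, so they moved 1.7 units closer together.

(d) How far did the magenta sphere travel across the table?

2.6

The magenta sphere was near (10.9, 7.6) before and (11.5, 5.1) after, so it travelled √(0.6² + 2.5²) ≈ 2.6 units.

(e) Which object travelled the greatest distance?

the purple sphere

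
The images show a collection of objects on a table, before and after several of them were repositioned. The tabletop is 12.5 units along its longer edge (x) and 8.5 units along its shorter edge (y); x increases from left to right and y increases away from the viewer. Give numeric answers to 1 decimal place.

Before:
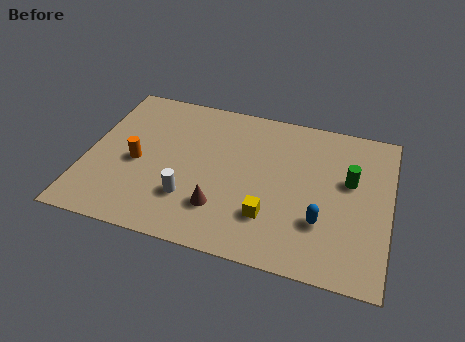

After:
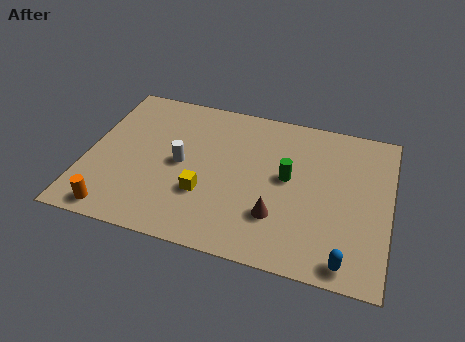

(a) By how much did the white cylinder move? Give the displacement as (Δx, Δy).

(-0.5, 1.8)

The white cylinder was at about (4.4, 2.4) and moved to about (3.9, 4.2).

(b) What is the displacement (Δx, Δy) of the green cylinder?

(-2.5, -0.5)

From the two frames, the green cylinder sits at roughly (10.8, 5.1) before and (8.3, 4.6) after.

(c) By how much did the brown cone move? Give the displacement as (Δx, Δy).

(2.3, 0.2)

The brown cone started near (5.7, 2.2) and ended near (8.0, 2.4).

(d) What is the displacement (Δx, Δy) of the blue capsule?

(1.1, -1.7)

The blue capsule started near (9.8, 2.6) and ended near (10.9, 0.9).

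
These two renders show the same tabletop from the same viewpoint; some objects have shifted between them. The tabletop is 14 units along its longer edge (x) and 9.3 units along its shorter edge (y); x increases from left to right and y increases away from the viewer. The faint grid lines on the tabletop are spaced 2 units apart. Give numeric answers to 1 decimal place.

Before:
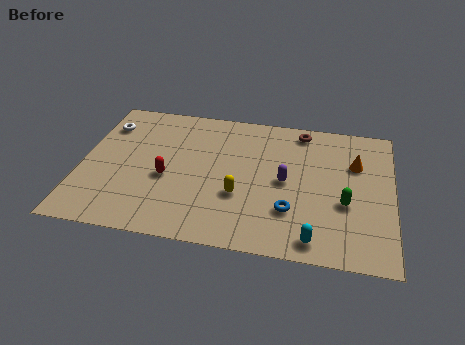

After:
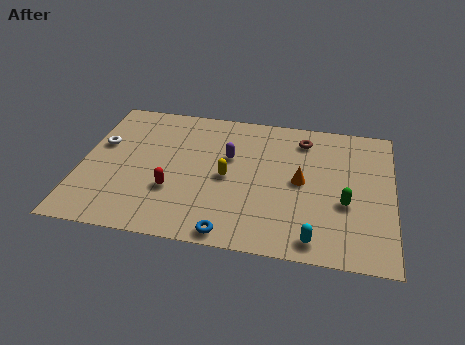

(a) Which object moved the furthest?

the blue torus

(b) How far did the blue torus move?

3.2

From (9.5, 2.7) to (6.9, 0.8), the blue torus covered √(2.6² + 1.9²) ≈ 3.2 units.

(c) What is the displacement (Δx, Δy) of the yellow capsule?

(-0.6, 1.1)

The yellow capsule was at about (7.2, 3.3) and moved to about (6.6, 4.4).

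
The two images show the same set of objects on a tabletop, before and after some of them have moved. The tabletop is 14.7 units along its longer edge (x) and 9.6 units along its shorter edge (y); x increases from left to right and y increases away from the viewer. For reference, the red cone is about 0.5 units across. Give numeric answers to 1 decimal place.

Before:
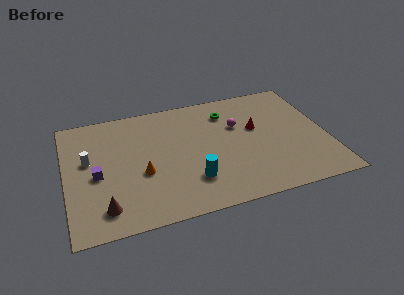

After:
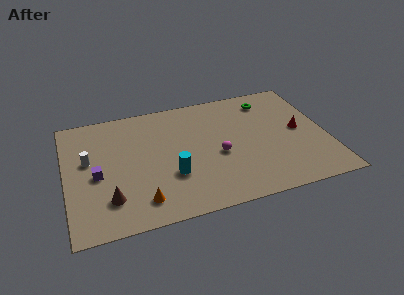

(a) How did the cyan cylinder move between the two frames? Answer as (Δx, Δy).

(-1.1, 0.7)

The cyan cylinder started near (6.9, 2.5) and ended near (5.8, 3.2).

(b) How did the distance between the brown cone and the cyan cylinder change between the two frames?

-1.4

The distance was about 5.0 in the first image and 3.6 in the second, so they moved 1.4 units closer together.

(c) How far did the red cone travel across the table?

2.5

The red cone moved from about (10.8, 5.7) to (13.2, 4.9), a distance of √(2.4² + 0.8²) ≈ 2.5.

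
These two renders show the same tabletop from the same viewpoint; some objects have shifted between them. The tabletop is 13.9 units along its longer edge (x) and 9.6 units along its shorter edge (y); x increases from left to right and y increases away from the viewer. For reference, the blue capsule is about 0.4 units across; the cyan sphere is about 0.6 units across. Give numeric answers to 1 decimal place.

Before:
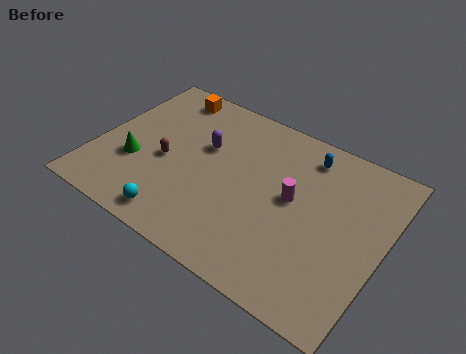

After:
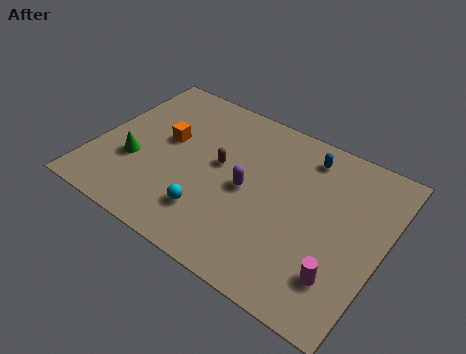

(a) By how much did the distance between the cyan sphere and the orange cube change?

-3.2

They were about 7.5 units apart before and 4.3 after — 3.2 units closer together.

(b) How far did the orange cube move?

3.0

From (2.6, 8.4) to (3.2, 5.5), the orange cube covered √(0.6² + 2.9²) ≈ 3.0 units.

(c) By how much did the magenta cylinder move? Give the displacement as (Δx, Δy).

(2.8, -2.9)

The magenta cylinder was at about (9.5, 5.2) and moved to about (12.3, 2.3).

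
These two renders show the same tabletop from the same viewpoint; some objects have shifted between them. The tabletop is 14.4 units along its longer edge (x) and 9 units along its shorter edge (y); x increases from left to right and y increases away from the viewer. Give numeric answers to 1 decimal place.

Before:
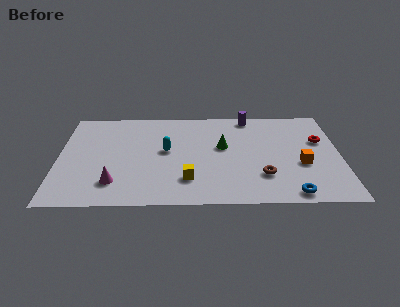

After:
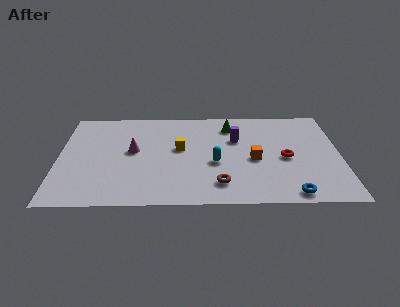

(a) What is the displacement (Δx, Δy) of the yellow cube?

(-0.4, 2.9)

The yellow cube was at about (6.6, 2.2) and moved to about (6.2, 5.1).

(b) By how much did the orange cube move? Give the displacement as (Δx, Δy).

(-2.4, 0.5)

The orange cube was at about (12.4, 3.5) and moved to about (10.0, 4.0).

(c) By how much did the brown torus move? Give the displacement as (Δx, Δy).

(-2.2, -0.7)

The brown torus started near (10.4, 2.5) and ended near (8.2, 1.8).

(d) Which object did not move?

the blue torus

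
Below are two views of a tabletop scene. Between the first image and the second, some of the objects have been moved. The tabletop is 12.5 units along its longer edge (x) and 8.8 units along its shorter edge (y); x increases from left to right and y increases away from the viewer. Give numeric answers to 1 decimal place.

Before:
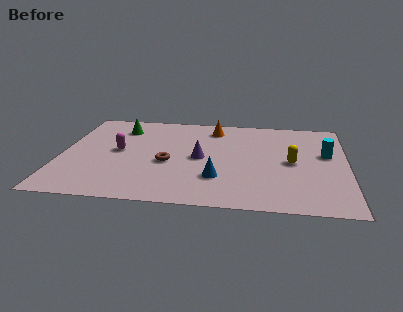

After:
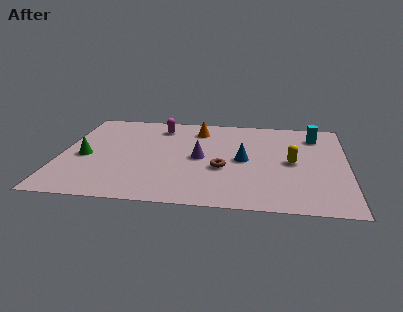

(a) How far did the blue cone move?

2.1

The blue cone moved from about (6.9, 2.5) to (8.0, 4.3), a distance of √(1.1² + 1.8²) ≈ 2.1.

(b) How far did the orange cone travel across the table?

0.7

The orange cone moved from about (6.6, 7.3) to (5.9, 7.1), a distance of √(0.7² + 0.2²) ≈ 0.7.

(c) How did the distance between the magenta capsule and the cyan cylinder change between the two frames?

-2.2

The distance was about 9.1 in the first image and 6.9 in the second, so they moved 2.2 units closer together.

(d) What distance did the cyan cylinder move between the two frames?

1.9

The cyan cylinder was near (11.6, 5.2) before and (11.1, 7.0) after, so it travelled √(0.5² + 1.8²) ≈ 1.9 units.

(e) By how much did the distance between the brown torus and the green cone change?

+2.1

Before: roughly 3.9 units apart; after: 6.0. That's 2.1 units further apart.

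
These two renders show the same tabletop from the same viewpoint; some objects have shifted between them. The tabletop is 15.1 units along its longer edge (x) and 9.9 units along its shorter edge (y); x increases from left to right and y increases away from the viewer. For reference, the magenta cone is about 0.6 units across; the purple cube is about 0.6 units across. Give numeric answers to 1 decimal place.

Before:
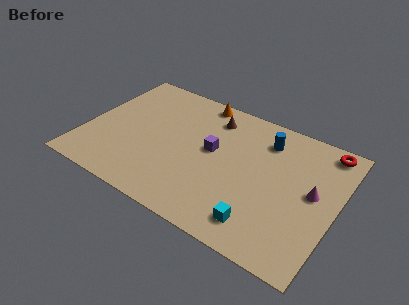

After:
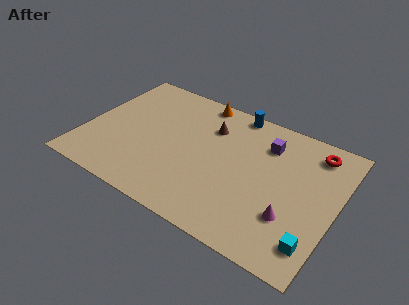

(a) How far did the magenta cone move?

2.5

From (13.7, 5.3) to (12.7, 3.0), the magenta cone covered √(1.0² + 2.3²) ≈ 2.5 units.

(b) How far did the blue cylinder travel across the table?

2.5

The blue cylinder moved from about (10.5, 7.8) to (8.4, 9.1), a distance of √(2.1² + 1.3²) ≈ 2.5.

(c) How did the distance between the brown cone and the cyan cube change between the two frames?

+1.4

The distance was about 7.4 in the first image and 8.8 in the second, so they moved 1.4 units further apart.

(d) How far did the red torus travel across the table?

0.8

The red torus moved from about (14.0, 8.8) to (13.4, 8.3), a distance of √(0.6² + 0.5²) ≈ 0.8.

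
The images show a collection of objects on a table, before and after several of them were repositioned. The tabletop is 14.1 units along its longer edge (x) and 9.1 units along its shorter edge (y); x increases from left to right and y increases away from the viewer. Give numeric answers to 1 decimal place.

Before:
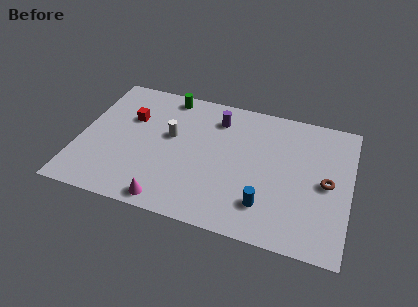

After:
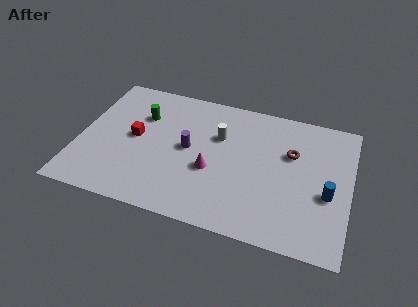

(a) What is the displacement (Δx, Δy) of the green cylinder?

(-1.2, -1.8)

The green cylinder was at about (4.3, 8.1) and moved to about (3.1, 6.3).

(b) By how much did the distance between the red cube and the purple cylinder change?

-1.9

They were about 4.7 units apart before and 2.8 after — 1.9 units closer together.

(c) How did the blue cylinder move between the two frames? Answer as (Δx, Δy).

(3.1, 1.6)

The blue cylinder started near (9.9, 2.1) and ended near (13.0, 3.7).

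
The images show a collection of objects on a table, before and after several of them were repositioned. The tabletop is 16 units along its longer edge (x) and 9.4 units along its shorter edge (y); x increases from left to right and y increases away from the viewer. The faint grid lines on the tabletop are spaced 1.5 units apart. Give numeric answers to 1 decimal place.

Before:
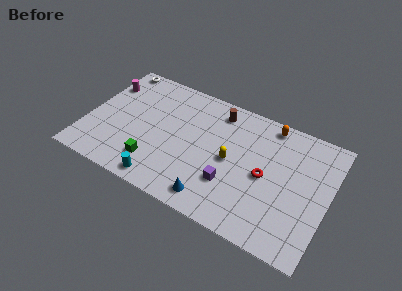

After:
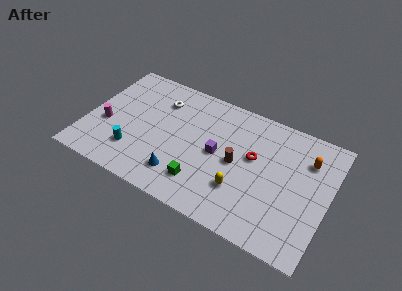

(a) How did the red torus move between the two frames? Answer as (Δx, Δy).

(-0.9, 1.0)

From the two frames, the red torus sits at roughly (11.9, 4.5) before and (11.0, 5.5) after.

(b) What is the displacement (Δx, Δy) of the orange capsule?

(2.7, -1.5)

From the two frames, the orange capsule sits at roughly (11.7, 8.4) before and (14.4, 6.9) after.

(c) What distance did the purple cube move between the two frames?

2.1

The purple cube was near (9.8, 2.9) before and (8.7, 4.7) after, so it travelled √(1.1² + 1.8²) ≈ 2.1 units.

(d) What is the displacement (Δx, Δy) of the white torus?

(3.3, -1.5)

The white torus started near (1.2, 8.6) and ended near (4.5, 7.1).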